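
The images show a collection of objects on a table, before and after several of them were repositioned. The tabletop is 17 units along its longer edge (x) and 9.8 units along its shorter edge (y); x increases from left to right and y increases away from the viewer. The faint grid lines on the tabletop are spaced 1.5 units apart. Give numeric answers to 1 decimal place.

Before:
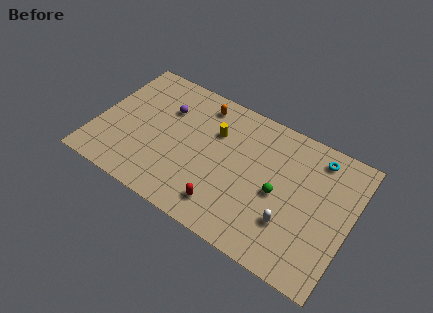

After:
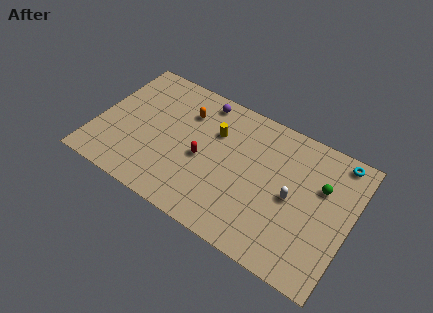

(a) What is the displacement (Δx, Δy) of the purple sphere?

(2.2, 1.8)

The purple sphere was at about (4.3, 6.8) and moved to about (6.5, 8.6).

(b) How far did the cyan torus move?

1.4

The cyan torus was near (14.4, 8.3) before and (15.7, 8.8) after, so it travelled √(1.3² + 0.5²) ≈ 1.4 units.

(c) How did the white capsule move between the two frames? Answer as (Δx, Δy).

(-0.1, 1.8)

From the two frames, the white capsule sits at roughly (13.3, 2.9) before and (13.2, 4.7) after.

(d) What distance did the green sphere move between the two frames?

3.2

The green sphere was near (12.3, 4.5) before and (14.9, 6.4) after, so it travelled √(2.6² + 1.9²) ≈ 3.2 units.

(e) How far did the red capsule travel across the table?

3.2

The red capsule was near (9.1, 1.8) before and (7.2, 4.4) after, so it travelled √(1.9² + 2.6²) ≈ 3.2 units.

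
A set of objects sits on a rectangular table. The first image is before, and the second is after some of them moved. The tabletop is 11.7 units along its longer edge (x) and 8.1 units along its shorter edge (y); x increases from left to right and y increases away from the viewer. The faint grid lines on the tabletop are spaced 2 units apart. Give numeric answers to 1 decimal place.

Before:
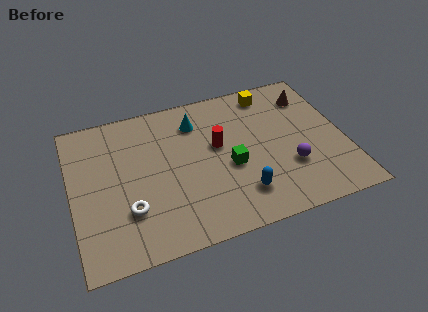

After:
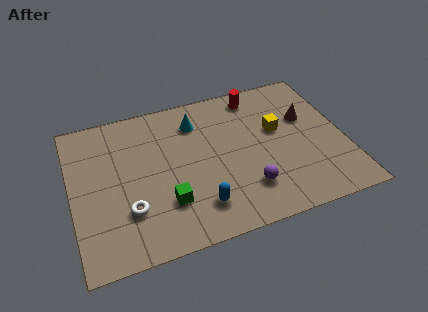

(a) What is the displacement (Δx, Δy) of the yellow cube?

(0.1, -2.2)

From the two frames, the yellow cube sits at roughly (8.8, 7.0) before and (8.9, 4.8) after.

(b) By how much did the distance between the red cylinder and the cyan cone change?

+1.0

They were about 1.8 units apart before and 2.8 after — 1.0 units further apart.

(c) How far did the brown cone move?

1.2

The brown cone moved from about (10.5, 6.3) to (10.2, 5.1), a distance of √(0.3² + 1.2²) ≈ 1.2.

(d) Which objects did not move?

the white torus and the cyan cone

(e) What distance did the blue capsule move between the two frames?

1.8

The blue capsule moved from about (7.0, 1.8) to (5.2, 1.7), a distance of √(1.8² + 0.1²) ≈ 1.8.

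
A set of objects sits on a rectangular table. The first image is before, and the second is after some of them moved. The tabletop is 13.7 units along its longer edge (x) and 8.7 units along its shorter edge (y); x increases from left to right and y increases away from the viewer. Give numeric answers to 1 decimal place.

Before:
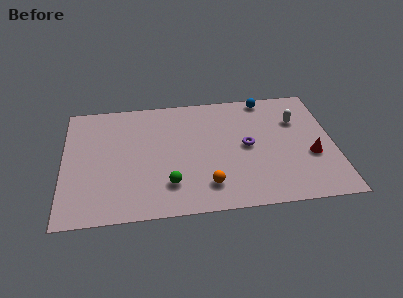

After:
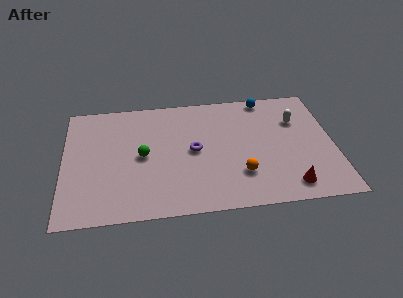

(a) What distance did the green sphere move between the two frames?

2.6

The green sphere moved from about (5.3, 2.1) to (4.0, 4.3), a distance of √(1.3² + 2.2²) ≈ 2.6.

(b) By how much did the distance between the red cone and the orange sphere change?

-2.9

The distance was about 5.5 in the first image and 2.6 in the second, so they moved 2.9 units closer together.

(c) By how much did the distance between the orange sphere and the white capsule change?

-1.6

Before: roughly 6.3 units apart; after: 4.7. That's 1.6 units closer together.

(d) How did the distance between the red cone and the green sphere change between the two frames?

+0.6

Before: roughly 7.3 units apart; after: 7.9. That's 0.6 units further apart.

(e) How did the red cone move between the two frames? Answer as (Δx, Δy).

(-1.2, -2.0)

From the two frames, the red cone sits at roughly (12.5, 3.3) before and (11.3, 1.3) after.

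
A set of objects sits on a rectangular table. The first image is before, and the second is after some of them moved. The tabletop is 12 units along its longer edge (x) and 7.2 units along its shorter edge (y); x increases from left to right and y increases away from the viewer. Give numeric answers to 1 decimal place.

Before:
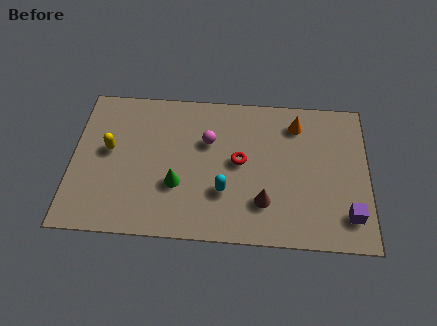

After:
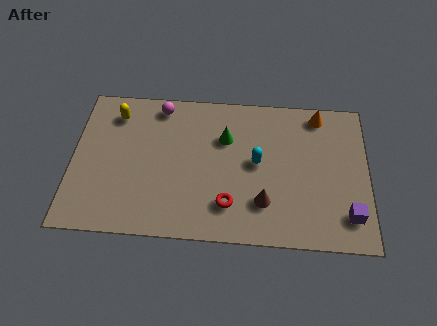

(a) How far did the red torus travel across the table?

2.1

From (6.8, 3.8) to (6.4, 1.7), the red torus covered √(0.4² + 2.1²) ≈ 2.1 units.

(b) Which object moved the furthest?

the green cone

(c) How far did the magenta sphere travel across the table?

2.6

The magenta sphere was near (5.5, 4.7) before and (3.5, 6.3) after, so it travelled √(2.0² + 1.6²) ≈ 2.6 units.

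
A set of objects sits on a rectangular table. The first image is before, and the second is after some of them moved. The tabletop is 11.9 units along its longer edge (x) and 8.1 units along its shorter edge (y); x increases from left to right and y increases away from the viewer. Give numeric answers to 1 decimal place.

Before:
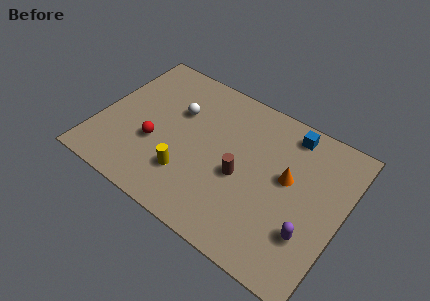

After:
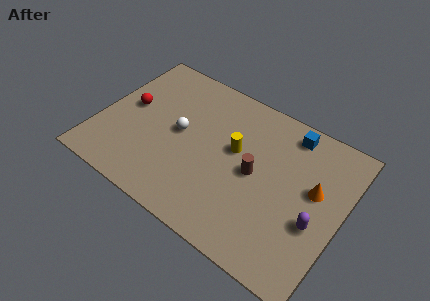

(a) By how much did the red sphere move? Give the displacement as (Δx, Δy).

(-1.6, 1.4)

From the two frames, the red sphere sits at roughly (2.9, 3.0) before and (1.3, 4.4) after.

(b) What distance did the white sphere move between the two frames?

1.1

The white sphere moved from about (3.6, 5.3) to (3.9, 4.2), a distance of √(0.3² + 1.1²) ≈ 1.1.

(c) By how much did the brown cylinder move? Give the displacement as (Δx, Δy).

(0.6, 0.5)

From the two frames, the brown cylinder sits at roughly (7.1, 3.5) before and (7.7, 4.0) after.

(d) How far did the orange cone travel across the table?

1.3

The orange cone was near (9.2, 4.6) before and (10.5, 4.7) after, so it travelled √(1.3² + 0.1²) ≈ 1.3 units.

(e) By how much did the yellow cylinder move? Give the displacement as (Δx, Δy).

(1.9, 2.5)

From the two frames, the yellow cylinder sits at roughly (4.7, 2.2) before and (6.6, 4.7) after.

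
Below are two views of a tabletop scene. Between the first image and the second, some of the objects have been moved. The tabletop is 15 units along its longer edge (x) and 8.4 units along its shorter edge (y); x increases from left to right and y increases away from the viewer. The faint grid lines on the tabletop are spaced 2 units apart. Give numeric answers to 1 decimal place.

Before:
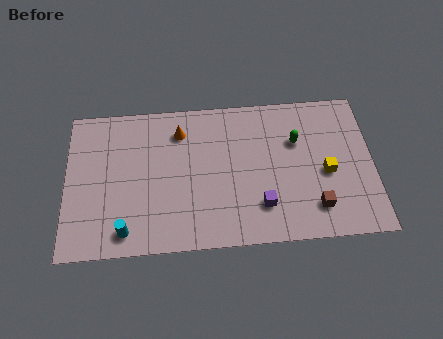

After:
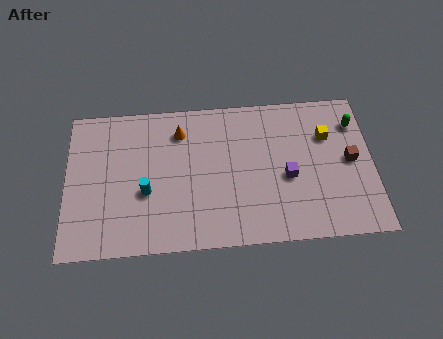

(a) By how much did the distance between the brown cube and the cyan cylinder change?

+0.8

The distance was about 9.2 in the first image and 10.0 in the second, so they moved 0.8 units further apart.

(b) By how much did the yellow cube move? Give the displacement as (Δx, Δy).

(0.1, 2.1)

From the two frames, the yellow cube sits at roughly (12.7, 3.7) before and (12.8, 5.8) after.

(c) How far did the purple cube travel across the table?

2.0

The purple cube moved from about (9.5, 2.1) to (10.8, 3.6), a distance of √(1.3² + 1.5²) ≈ 2.0.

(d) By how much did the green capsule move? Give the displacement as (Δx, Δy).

(2.9, 0.8)

The green capsule started near (11.3, 5.6) and ended near (14.2, 6.4).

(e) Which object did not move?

the orange cone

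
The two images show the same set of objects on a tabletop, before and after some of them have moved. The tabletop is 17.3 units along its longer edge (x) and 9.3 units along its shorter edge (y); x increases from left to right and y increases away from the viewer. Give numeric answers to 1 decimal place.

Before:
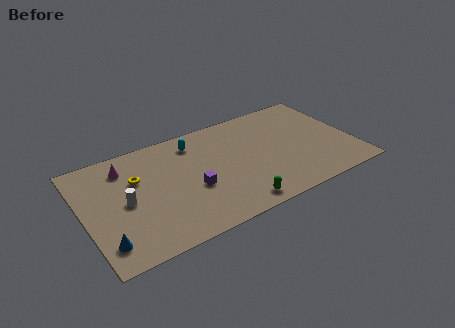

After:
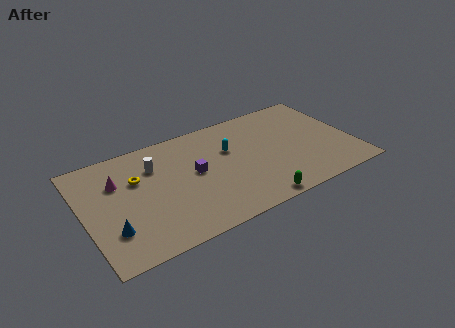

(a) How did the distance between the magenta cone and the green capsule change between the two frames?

+0.9

They were about 8.9 units apart before and 9.8 after — 0.9 units further apart.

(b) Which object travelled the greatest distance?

the white cylinder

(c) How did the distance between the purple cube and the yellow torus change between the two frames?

-0.3

The distance was about 4.1 in the first image and 3.8 in the second, so they moved 0.3 units closer together.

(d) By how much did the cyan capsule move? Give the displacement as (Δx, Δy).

(2.1, -1.6)

From the two frames, the cyan capsule sits at roughly (7.4, 7.6) before and (9.5, 6.0) after.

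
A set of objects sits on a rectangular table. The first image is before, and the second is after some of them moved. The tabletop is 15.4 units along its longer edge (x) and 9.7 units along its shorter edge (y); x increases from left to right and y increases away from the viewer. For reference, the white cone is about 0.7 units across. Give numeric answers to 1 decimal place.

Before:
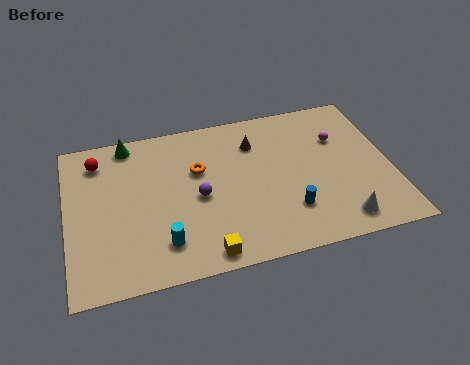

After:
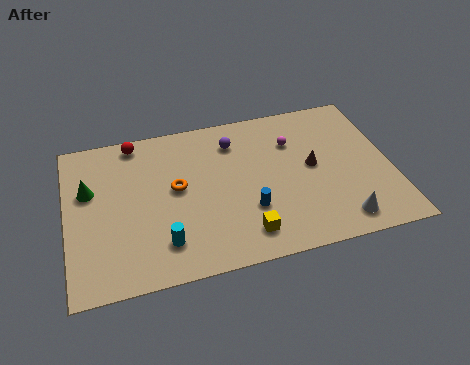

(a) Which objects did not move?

the white cone and the cyan cylinder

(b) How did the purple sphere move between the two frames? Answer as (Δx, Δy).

(1.9, 3.1)

The purple sphere started near (6.2, 4.5) and ended near (8.1, 7.6).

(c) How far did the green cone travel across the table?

3.3

The green cone was near (3.1, 8.7) before and (1.1, 6.1) after, so it travelled √(2.0² + 2.6²) ≈ 3.3 units.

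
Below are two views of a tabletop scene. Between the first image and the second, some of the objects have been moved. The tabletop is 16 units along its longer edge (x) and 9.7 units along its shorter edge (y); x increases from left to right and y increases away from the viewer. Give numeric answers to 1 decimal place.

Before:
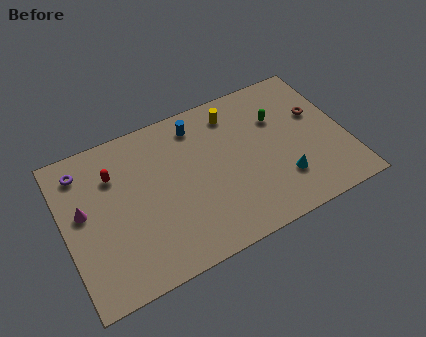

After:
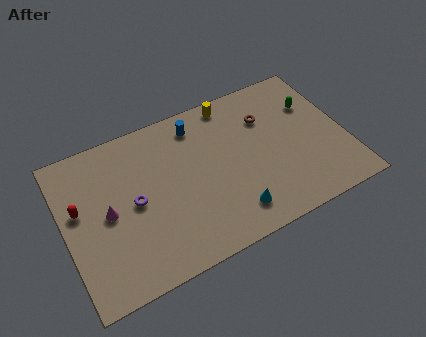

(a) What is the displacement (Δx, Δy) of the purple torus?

(2.6, -3.2)

The purple torus started near (1.3, 8.0) and ended near (3.9, 4.8).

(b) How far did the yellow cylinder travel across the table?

0.7

The yellow cylinder was near (10.0, 8.0) before and (10.0, 8.7) after, so it travelled √(0.0² + 0.7²) ≈ 0.7 units.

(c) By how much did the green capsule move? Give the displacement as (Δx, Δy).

(2.1, 0.1)

From the two frames, the green capsule sits at roughly (12.4, 6.6) before and (14.5, 6.7) after.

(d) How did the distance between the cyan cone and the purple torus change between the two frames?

-6.1

The distance was about 12.1 in the first image and 6.0 in the second, so they moved 6.1 units closer together.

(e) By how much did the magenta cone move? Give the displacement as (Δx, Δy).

(1.3, -0.7)

From the two frames, the magenta cone sits at roughly (1.1, 5.5) before and (2.4, 4.8) after.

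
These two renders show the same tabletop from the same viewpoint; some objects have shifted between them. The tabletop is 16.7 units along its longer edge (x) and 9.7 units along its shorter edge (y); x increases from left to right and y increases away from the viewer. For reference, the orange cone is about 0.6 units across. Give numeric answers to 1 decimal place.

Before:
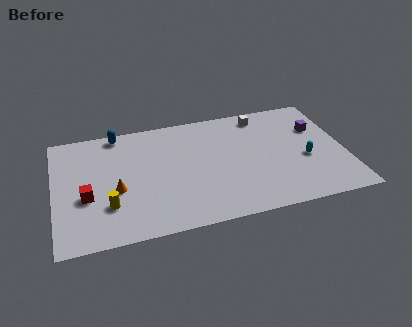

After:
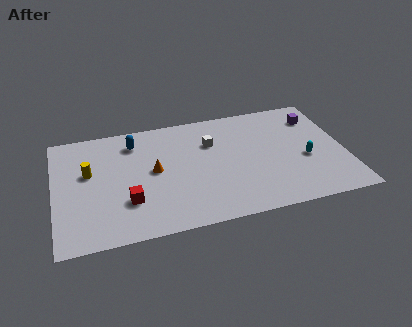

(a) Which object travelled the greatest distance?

the white cube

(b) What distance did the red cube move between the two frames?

2.5

From (1.8, 3.8) to (4.1, 2.9), the red cube covered √(2.3² + 0.9²) ≈ 2.5 units.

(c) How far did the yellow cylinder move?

3.2

The yellow cylinder moved from about (3.0, 2.8) to (2.0, 5.8), a distance of √(1.0² + 3.0²) ≈ 3.2.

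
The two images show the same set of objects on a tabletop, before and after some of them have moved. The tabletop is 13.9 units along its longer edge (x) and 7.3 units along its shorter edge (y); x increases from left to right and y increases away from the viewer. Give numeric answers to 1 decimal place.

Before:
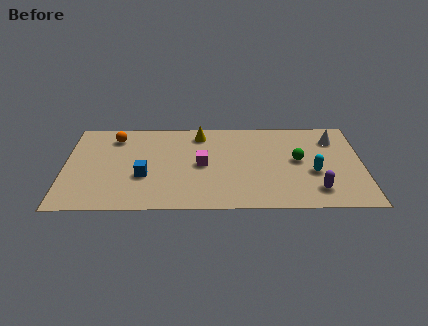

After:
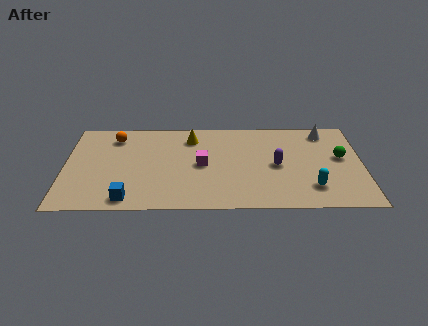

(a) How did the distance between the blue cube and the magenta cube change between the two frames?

+1.5

Before: roughly 2.8 units apart; after: 4.3. That's 1.5 units further apart.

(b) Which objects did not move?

the orange sphere and the magenta cube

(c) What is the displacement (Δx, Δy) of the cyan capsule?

(-0.1, -1.2)

The cyan capsule was at about (11.6, 2.9) and moved to about (11.5, 1.7).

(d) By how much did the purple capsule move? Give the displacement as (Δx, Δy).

(-1.8, 2.0)

From the two frames, the purple capsule sits at roughly (11.7, 1.5) before and (9.9, 3.5) after.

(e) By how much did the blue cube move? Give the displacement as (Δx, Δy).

(-0.7, -1.8)

From the two frames, the blue cube sits at roughly (3.7, 2.7) before and (3.0, 0.9) after.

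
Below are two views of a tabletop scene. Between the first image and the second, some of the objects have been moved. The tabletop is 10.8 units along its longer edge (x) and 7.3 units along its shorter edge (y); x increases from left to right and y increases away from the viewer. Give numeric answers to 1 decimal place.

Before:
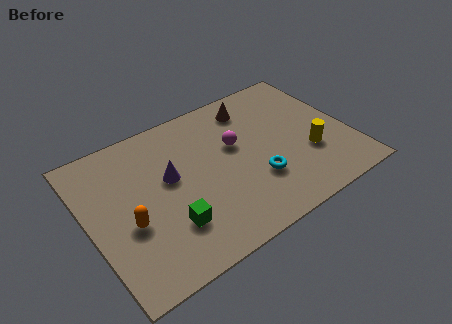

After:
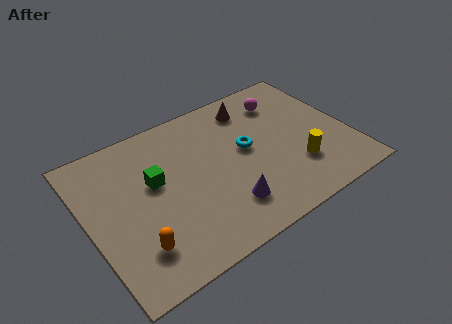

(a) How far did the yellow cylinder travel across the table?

0.7

From (9.0, 2.5) to (8.4, 2.1), the yellow cylinder covered √(0.6² + 0.4²) ≈ 0.7 units.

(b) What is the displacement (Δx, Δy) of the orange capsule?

(0.1, -1.2)

The orange capsule started near (1.5, 2.9) and ended near (1.6, 1.7).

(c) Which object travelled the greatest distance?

the purple cone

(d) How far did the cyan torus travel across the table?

1.7

From (6.7, 2.3) to (6.6, 4.0), the cyan torus covered √(0.1² + 1.7²) ≈ 1.7 units.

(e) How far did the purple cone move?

3.1

The purple cone was near (3.4, 4.2) before and (5.3, 1.7) after, so it travelled √(1.9² + 2.5²) ≈ 3.1 units.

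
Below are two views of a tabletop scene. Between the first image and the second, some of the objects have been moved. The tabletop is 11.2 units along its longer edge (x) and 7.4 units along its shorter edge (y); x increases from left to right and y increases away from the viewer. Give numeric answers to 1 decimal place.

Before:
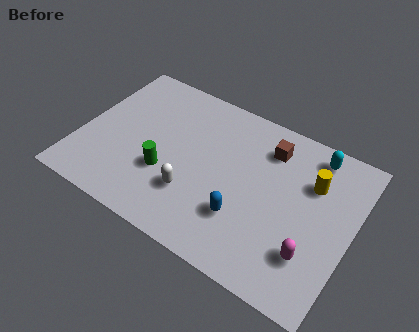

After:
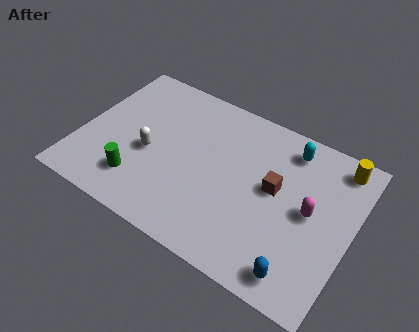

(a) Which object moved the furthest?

the blue capsule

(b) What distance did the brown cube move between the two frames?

1.8

The brown cube was near (7.5, 5.8) before and (8.0, 4.1) after, so it travelled √(0.5² + 1.7²) ≈ 1.8 units.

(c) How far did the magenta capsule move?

1.8

The magenta capsule moved from about (9.8, 2.0) to (9.5, 3.8), a distance of √(0.3² + 1.8²) ≈ 1.8.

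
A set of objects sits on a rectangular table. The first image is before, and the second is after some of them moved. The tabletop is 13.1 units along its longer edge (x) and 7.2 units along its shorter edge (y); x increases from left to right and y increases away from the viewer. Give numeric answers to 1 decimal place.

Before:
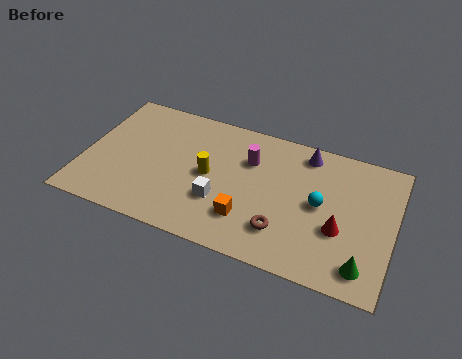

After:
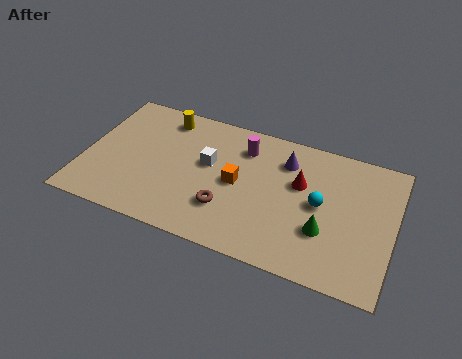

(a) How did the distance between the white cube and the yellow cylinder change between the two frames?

+1.5

Before: roughly 1.3 units apart; after: 2.8. That's 1.5 units further apart.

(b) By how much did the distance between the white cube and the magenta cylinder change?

-0.8

Before: roughly 2.8 units apart; after: 2.0. That's 0.8 units closer together.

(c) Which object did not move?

the cyan sphere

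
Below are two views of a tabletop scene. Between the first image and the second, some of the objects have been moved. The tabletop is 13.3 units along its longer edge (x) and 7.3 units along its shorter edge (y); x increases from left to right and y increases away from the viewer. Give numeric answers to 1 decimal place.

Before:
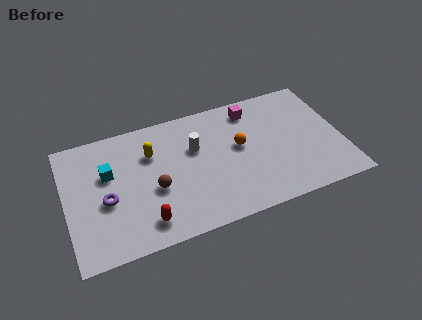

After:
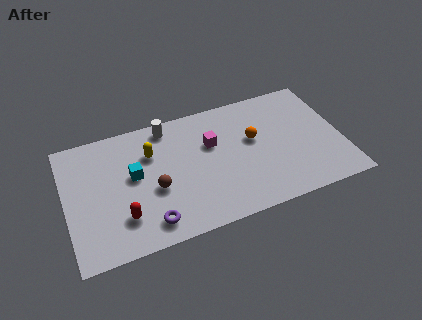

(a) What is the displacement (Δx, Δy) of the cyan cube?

(1.2, -0.5)

The cyan cube started near (2.1, 4.6) and ended near (3.3, 4.1).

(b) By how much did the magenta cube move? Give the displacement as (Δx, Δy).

(-2.1, -1.4)

The magenta cube started near (9.2, 6.1) and ended near (7.1, 4.7).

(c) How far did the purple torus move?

2.7

The purple torus moved from about (1.9, 3.1) to (3.8, 1.2), a distance of √(1.9² + 1.9²) ≈ 2.7.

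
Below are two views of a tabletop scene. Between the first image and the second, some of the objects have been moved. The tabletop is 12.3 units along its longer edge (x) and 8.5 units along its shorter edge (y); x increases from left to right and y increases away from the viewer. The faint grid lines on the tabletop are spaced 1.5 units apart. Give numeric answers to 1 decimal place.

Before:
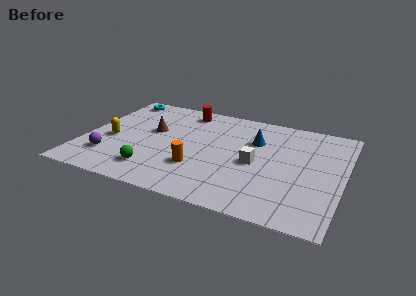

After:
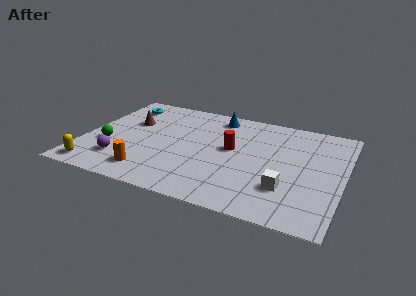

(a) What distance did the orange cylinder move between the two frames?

2.5

The orange cylinder was near (5.6, 2.6) before and (3.4, 1.5) after, so it travelled √(2.2² + 1.1²) ≈ 2.5 units.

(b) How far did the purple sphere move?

0.6

From (1.4, 2.1) to (2.0, 2.0), the purple sphere covered √(0.6² + 0.1²) ≈ 0.6 units.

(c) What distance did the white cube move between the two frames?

2.2

From (8.2, 3.9) to (9.8, 2.4), the white cube covered √(1.6² + 1.5²) ≈ 2.2 units.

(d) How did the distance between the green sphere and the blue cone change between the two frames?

+0.4

They were about 6.0 units apart before and 6.4 after — 0.4 units further apart.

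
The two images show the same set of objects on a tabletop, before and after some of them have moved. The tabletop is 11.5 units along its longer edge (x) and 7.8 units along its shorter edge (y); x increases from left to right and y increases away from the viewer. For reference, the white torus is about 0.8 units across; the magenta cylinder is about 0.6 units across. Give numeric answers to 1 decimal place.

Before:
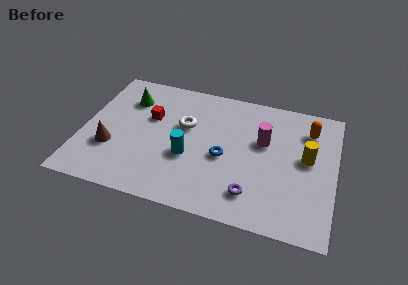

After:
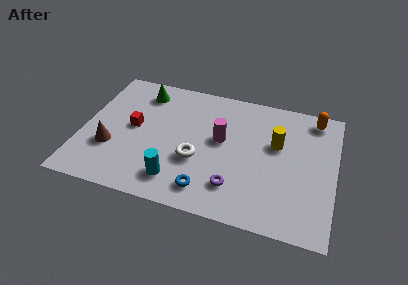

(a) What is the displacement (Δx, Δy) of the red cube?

(-0.7, -0.8)

The red cube was at about (3.0, 4.9) and moved to about (2.3, 4.1).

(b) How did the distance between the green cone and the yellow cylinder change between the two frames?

-1.9

The distance was about 8.4 in the first image and 6.5 in the second, so they moved 1.9 units closer together.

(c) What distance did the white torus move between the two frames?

2.0

The white torus was near (4.6, 4.8) before and (5.3, 2.9) after, so it travelled √(0.7² + 1.9²) ≈ 2.0 units.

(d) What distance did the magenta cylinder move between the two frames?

1.9

The magenta cylinder was near (8.2, 4.8) before and (6.3, 4.4) after, so it travelled √(1.9² + 0.4²) ≈ 1.9 units.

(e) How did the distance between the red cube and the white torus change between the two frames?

+1.6

They were about 1.6 units apart before and 3.2 after — 1.6 units further apart.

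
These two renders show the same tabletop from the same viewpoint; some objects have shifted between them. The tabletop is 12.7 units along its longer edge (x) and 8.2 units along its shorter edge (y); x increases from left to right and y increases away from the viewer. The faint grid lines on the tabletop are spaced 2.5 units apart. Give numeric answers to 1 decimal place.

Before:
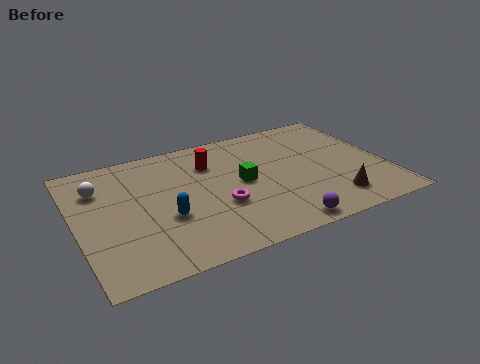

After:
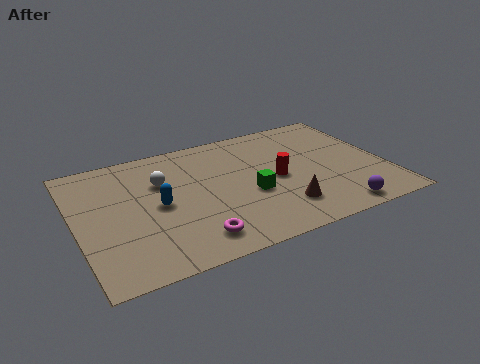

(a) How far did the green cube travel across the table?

0.9

The green cube was near (6.8, 4.2) before and (7.0, 3.3) after, so it travelled √(0.2² + 0.9²) ≈ 0.9 units.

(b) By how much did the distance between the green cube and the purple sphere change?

+0.4

They were about 3.6 units apart before and 4.0 after — 0.4 units further apart.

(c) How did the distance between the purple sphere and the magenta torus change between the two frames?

+2.7

The distance was about 3.1 in the first image and 5.8 in the second, so they moved 2.7 units further apart.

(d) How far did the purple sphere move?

2.3

The purple sphere was near (7.9, 0.8) before and (10.2, 0.9) after, so it travelled √(2.3² + 0.1²) ≈ 2.3 units.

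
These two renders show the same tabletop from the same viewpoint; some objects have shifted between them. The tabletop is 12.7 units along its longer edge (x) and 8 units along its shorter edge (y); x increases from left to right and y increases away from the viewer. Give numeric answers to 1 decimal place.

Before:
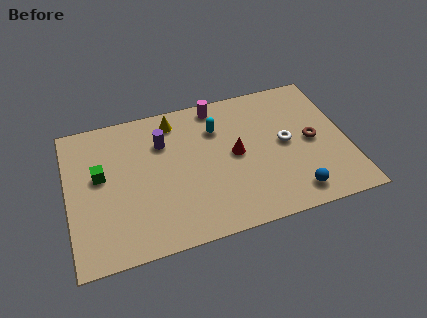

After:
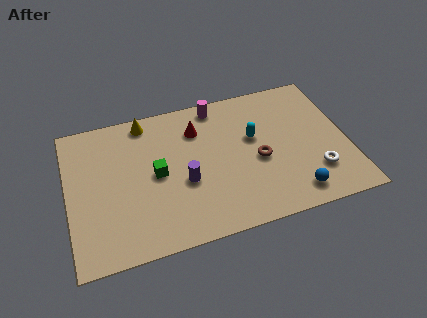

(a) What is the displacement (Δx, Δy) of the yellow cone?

(-1.3, 0.3)

The yellow cone was at about (5.0, 6.8) and moved to about (3.7, 7.1).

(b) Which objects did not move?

the magenta cylinder and the blue sphere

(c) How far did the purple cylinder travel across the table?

2.6

The purple cylinder was near (4.4, 5.7) before and (5.2, 3.2) after, so it travelled √(0.8² + 2.5²) ≈ 2.6 units.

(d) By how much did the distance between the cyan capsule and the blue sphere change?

-1.6

Before: roughly 5.5 units apart; after: 3.9. That's 1.6 units closer together.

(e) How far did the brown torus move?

2.5

From (11.1, 3.9) to (8.6, 3.5), the brown torus covered √(2.5² + 0.4²) ≈ 2.5 units.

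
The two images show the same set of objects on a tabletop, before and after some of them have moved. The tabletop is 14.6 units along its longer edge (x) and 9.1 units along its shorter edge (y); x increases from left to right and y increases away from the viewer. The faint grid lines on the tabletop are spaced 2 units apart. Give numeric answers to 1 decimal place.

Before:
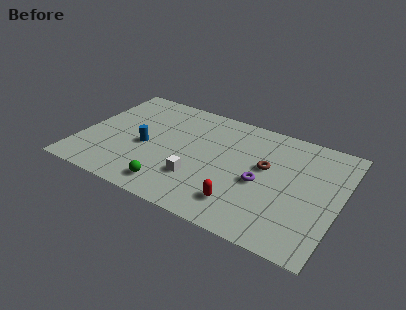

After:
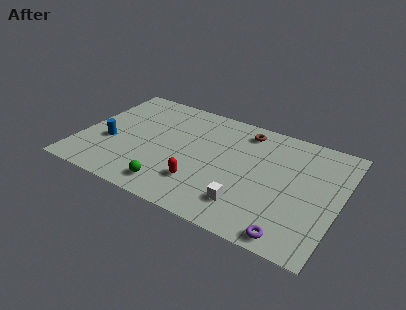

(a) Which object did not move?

the green sphere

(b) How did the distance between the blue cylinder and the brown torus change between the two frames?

+1.5

Before: roughly 6.8 units apart; after: 8.3. That's 1.5 units further apart.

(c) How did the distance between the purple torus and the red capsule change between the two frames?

+3.3

Before: roughly 2.2 units apart; after: 5.5. That's 3.3 units further apart.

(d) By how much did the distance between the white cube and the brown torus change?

+1.4

Before: roughly 4.4 units apart; after: 5.8. That's 1.4 units further apart.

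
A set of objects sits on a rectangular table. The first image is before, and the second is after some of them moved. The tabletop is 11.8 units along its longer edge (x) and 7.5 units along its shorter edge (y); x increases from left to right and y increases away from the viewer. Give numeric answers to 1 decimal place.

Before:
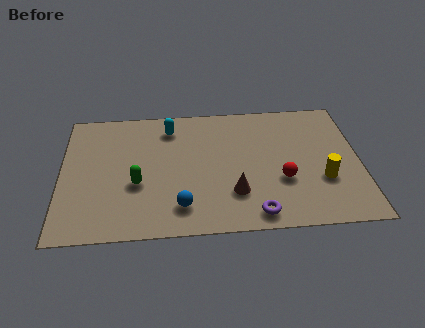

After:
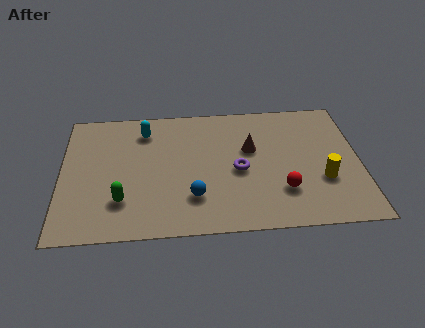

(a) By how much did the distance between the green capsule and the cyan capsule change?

+0.6

They were about 3.5 units apart before and 4.1 after — 0.6 units further apart.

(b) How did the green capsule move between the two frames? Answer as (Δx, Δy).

(-0.6, -0.9)

The green capsule started near (3.0, 2.9) and ended near (2.4, 2.0).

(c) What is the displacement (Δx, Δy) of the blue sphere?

(0.5, 0.5)

From the two frames, the blue sphere sits at roughly (4.7, 1.5) before and (5.2, 2.0) after.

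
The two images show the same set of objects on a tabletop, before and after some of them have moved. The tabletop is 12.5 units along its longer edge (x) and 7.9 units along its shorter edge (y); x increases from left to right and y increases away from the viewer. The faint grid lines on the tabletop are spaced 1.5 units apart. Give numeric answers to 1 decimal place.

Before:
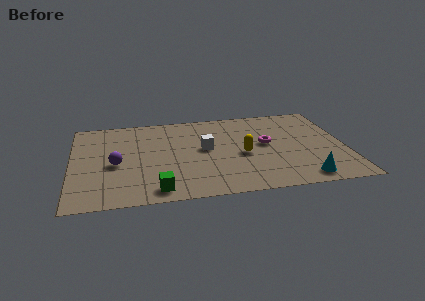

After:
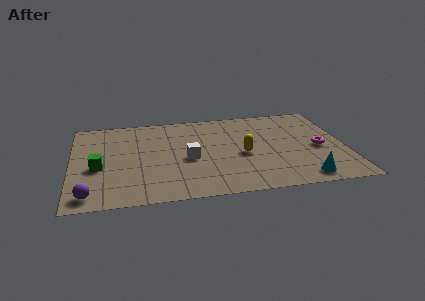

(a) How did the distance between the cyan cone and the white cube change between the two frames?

+0.3

Before: roughly 5.4 units apart; after: 5.7. That's 0.3 units further apart.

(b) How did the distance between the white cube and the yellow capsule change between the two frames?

+0.6

The distance was about 1.9 in the first image and 2.5 in the second, so they moved 0.6 units further apart.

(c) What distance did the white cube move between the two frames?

1.1

From (6.1, 4.3) to (5.3, 3.5), the white cube covered √(0.8² + 0.8²) ≈ 1.1 units.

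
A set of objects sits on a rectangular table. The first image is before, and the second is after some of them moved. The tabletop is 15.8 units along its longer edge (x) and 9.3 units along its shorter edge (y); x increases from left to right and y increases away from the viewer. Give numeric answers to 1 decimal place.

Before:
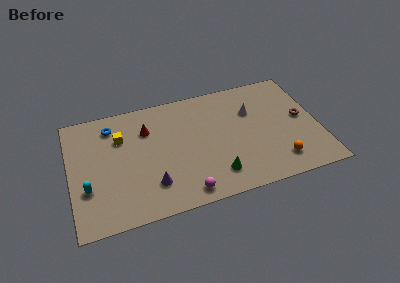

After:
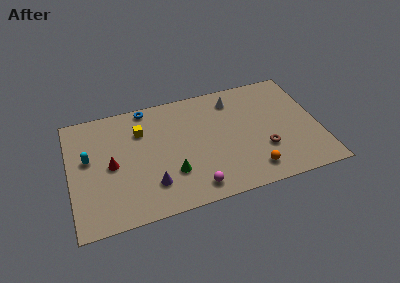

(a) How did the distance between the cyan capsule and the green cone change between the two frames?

-2.4

They were about 8.1 units apart before and 5.7 after — 2.4 units closer together.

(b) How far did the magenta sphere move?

0.6

The magenta sphere was near (7.0, 1.1) before and (7.6, 1.3) after, so it travelled √(0.6² + 0.2²) ≈ 0.6 units.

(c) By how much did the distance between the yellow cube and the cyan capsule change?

-0.5

They were about 4.1 units apart before and 3.6 after — 0.5 units closer together.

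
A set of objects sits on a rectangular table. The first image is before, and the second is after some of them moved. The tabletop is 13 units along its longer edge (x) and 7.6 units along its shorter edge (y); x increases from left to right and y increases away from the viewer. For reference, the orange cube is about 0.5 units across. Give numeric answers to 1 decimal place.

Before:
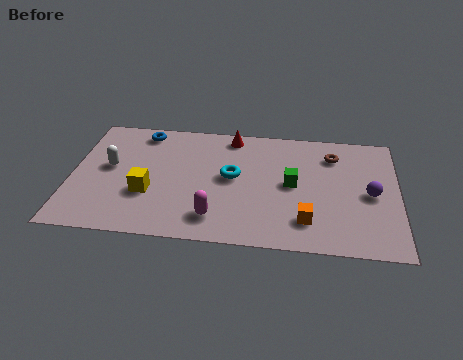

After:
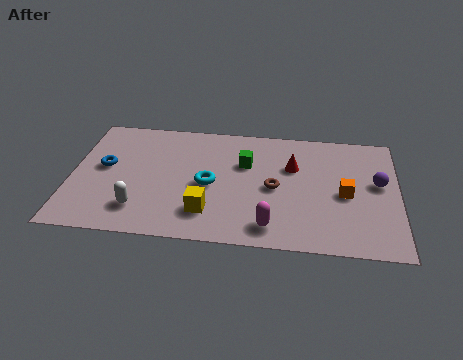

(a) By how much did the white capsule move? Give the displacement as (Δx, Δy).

(1.3, -2.5)

The white capsule started near (1.5, 4.2) and ended near (2.8, 1.7).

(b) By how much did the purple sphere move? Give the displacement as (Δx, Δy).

(0.3, 0.7)

From the two frames, the purple sphere sits at roughly (11.9, 3.6) before and (12.2, 4.3) after.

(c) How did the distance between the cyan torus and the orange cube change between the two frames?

+1.6

The distance was about 3.8 in the first image and 5.4 in the second, so they moved 1.6 units further apart.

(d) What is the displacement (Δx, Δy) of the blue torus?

(-1.4, -2.4)

The blue torus was at about (2.7, 6.6) and moved to about (1.3, 4.2).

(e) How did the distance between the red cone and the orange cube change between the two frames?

-3.3

The distance was about 5.9 in the first image and 2.6 in the second, so they moved 3.3 units closer together.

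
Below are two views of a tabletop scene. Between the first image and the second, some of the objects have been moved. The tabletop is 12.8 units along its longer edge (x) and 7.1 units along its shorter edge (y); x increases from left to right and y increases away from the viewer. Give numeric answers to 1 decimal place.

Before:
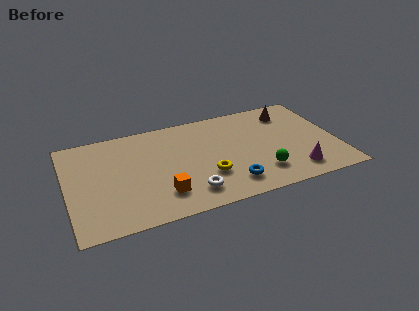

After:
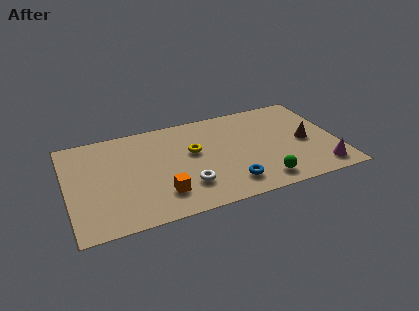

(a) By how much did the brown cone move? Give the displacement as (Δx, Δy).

(0.5, -2.4)

The brown cone started near (10.8, 5.7) and ended near (11.3, 3.3).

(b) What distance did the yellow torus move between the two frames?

2.0

The yellow torus moved from about (6.5, 2.3) to (6.0, 4.2), a distance of √(0.5² + 1.9²) ≈ 2.0.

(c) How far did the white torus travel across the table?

0.5

The white torus was near (5.6, 1.4) before and (5.5, 1.9) after, so it travelled √(0.1² + 0.5²) ≈ 0.5 units.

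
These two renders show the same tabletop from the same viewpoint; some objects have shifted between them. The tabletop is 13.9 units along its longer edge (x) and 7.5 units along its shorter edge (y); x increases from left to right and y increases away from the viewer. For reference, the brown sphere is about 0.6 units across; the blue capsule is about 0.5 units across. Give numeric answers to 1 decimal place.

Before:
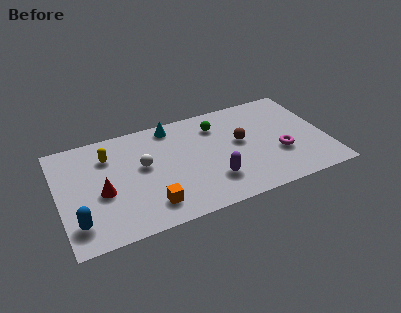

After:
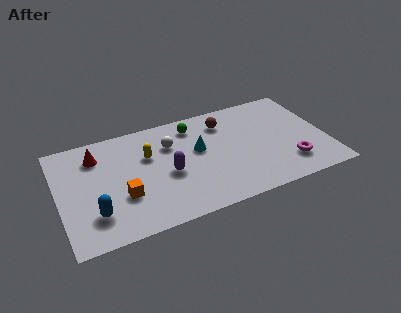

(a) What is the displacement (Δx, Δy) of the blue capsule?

(0.9, 0.3)

The blue capsule started near (0.8, 1.6) and ended near (1.7, 1.9).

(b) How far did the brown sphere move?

1.8

From (9.5, 4.2) to (8.8, 5.9), the brown sphere covered √(0.7² + 1.7²) ≈ 1.8 units.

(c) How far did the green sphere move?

1.3

The green sphere moved from about (8.4, 5.8) to (7.2, 6.2), a distance of √(1.2² + 0.4²) ≈ 1.3.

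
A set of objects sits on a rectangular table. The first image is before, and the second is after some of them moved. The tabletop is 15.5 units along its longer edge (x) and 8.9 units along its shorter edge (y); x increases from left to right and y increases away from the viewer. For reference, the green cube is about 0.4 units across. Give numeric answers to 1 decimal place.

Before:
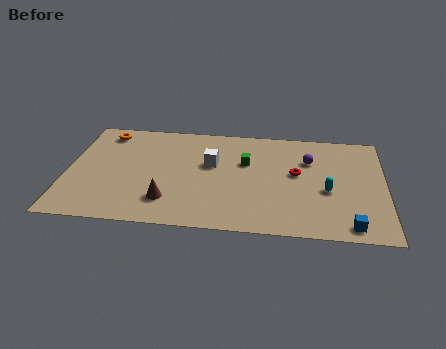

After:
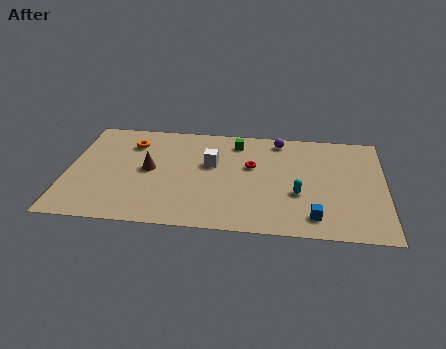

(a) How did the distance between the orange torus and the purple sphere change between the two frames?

-2.8

The distance was about 10.2 in the first image and 7.4 in the second, so they moved 2.8 units closer together.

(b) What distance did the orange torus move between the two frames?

1.5

The orange torus moved from about (1.7, 7.6) to (3.0, 6.8), a distance of √(1.3² + 0.8²) ≈ 1.5.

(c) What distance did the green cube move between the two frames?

1.8

The green cube moved from about (8.7, 5.7) to (8.2, 7.4), a distance of √(0.5² + 1.7²) ≈ 1.8.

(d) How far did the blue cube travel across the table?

1.8

From (13.8, 1.0) to (12.1, 1.5), the blue cube covered √(1.7² + 0.5²) ≈ 1.8 units.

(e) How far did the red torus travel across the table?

2.2

The red torus moved from about (11.2, 5.0) to (9.0, 5.4), a distance of √(2.2² + 0.4²) ≈ 2.2.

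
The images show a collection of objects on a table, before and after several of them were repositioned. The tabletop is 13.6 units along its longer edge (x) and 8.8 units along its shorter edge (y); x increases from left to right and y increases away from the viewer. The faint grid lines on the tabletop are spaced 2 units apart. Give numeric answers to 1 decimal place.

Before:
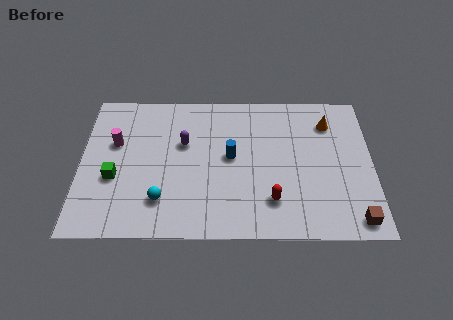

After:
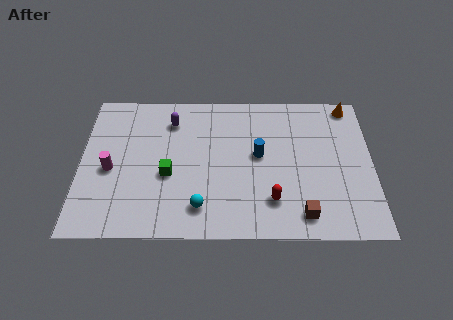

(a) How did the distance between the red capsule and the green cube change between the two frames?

-2.4

They were about 7.4 units apart before and 5.0 after — 2.4 units closer together.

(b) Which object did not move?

the red capsule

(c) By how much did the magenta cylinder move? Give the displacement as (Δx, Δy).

(-0.2, -1.6)

The magenta cylinder was at about (1.6, 5.5) and moved to about (1.4, 3.9).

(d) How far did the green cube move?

2.5

The green cube was near (1.6, 3.4) before and (4.1, 3.6) after, so it travelled √(2.5² + 0.2²) ≈ 2.5 units.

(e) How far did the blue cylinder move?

1.3

From (7.0, 4.7) to (8.3, 4.8), the blue cylinder covered √(1.3² + 0.1²) ≈ 1.3 units.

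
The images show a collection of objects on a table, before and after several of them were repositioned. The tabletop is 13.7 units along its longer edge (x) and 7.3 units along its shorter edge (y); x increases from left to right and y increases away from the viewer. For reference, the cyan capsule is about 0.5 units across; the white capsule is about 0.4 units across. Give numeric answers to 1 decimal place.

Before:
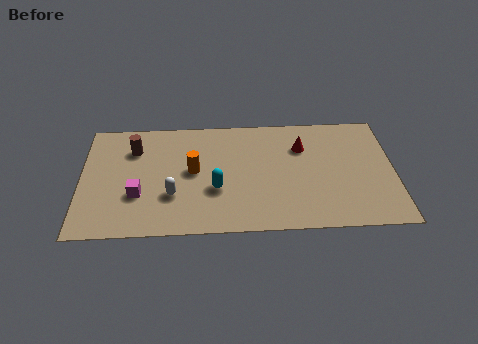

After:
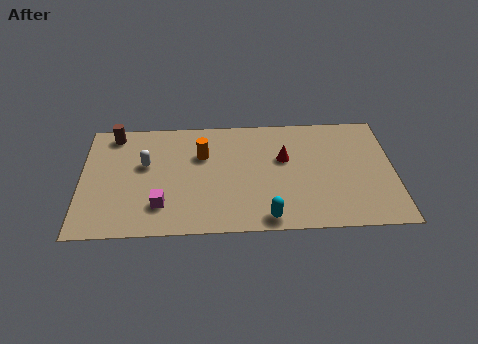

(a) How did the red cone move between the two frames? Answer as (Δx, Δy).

(-0.8, -0.7)

The red cone started near (9.7, 5.2) and ended near (8.9, 4.5).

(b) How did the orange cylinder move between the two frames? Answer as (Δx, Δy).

(0.4, 1.0)

From the two frames, the orange cylinder sits at roughly (4.9, 3.9) before and (5.3, 4.9) after.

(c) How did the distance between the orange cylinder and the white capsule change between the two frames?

+0.8

The distance was about 1.7 in the first image and 2.5 in the second, so they moved 0.8 units further apart.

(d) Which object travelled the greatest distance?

the cyan capsule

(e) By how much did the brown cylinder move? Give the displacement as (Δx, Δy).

(-0.9, 1.0)

The brown cylinder was at about (2.3, 5.4) and moved to about (1.4, 6.4).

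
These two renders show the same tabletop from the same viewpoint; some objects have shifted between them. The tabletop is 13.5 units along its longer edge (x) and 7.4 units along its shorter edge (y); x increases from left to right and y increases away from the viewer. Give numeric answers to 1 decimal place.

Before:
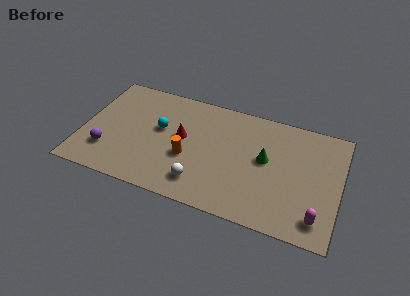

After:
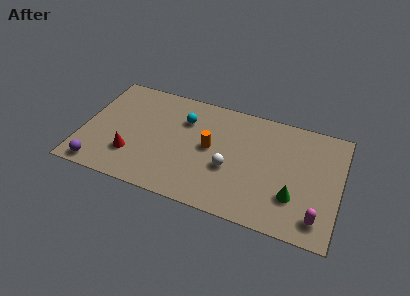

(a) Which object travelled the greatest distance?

the red cone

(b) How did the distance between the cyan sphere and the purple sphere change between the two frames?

+2.6

The distance was about 3.5 in the first image and 6.1 in the second, so they moved 2.6 units further apart.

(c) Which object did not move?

the magenta capsule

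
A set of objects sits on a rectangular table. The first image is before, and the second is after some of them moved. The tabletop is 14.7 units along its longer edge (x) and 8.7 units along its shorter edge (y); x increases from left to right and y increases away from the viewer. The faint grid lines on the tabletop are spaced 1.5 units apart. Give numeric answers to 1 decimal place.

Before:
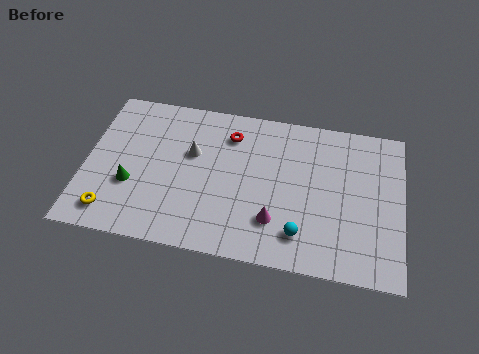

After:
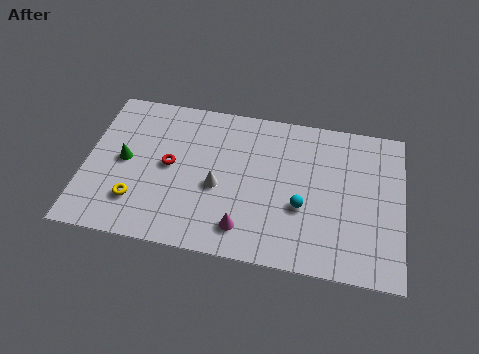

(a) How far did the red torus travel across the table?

3.5

The red torus was near (6.6, 6.8) before and (3.9, 4.5) after, so it travelled √(2.7² + 2.3²) ≈ 3.5 units.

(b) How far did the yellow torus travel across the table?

1.4

From (1.4, 1.4) to (2.5, 2.2), the yellow torus covered √(1.1² + 0.8²) ≈ 1.4 units.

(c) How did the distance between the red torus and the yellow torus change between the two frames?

-4.8

The distance was about 7.5 in the first image and 2.7 in the second, so they moved 4.8 units closer together.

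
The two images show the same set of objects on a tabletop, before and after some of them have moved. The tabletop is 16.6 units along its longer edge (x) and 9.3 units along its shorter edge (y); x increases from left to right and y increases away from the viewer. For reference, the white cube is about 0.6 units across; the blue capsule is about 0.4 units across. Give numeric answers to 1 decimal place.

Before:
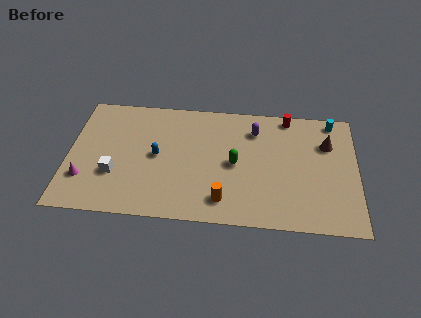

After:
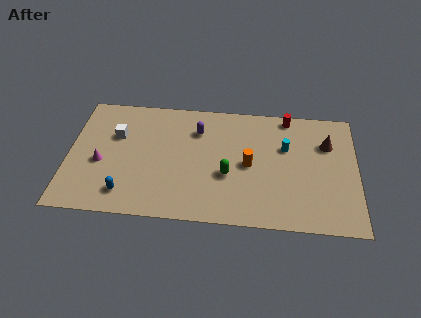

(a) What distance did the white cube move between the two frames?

3.0

From (2.7, 3.1) to (2.7, 6.1), the white cube covered √(0.0² + 3.0²) ≈ 3.0 units.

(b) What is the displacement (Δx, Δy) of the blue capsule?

(-1.7, -3.0)

The blue capsule started near (5.1, 4.7) and ended near (3.4, 1.7).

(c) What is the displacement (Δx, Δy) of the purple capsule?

(-3.3, -0.3)

The purple capsule was at about (10.7, 7.2) and moved to about (7.4, 6.9).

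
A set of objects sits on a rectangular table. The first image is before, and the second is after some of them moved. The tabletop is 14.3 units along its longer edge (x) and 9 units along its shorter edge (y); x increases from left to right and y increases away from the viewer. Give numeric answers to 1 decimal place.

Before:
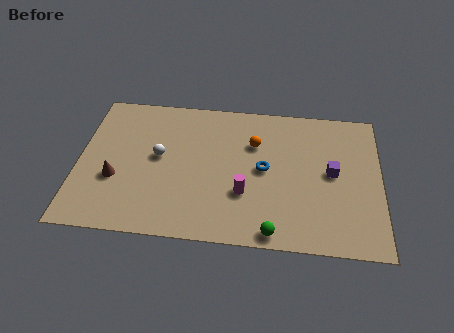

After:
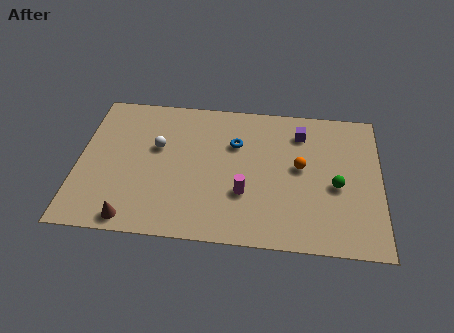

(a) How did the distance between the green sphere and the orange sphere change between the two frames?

-3.5

They were about 5.5 units apart before and 2.0 after — 3.5 units closer together.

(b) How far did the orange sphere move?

2.6

The orange sphere moved from about (8.3, 6.2) to (10.5, 4.9), a distance of √(2.2² + 1.3²) ≈ 2.6.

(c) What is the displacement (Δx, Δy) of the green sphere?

(2.9, 3.1)

The green sphere started near (9.3, 0.8) and ended near (12.2, 3.9).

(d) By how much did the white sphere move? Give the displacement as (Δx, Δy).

(-0.1, 0.6)

From the two frames, the white sphere sits at roughly (3.8, 4.9) before and (3.7, 5.5) after.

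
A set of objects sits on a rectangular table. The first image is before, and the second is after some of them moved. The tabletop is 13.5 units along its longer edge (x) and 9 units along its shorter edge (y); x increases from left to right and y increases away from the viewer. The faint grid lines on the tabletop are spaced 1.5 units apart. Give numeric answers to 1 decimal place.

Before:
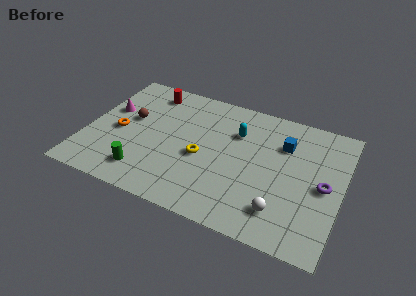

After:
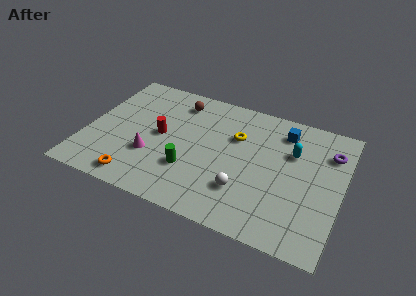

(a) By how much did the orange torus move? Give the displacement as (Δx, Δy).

(1.4, -3.0)

The orange torus started near (1.7, 4.1) and ended near (3.1, 1.1).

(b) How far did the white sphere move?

2.1

The white sphere moved from about (10.6, 1.9) to (8.6, 2.5), a distance of √(2.0² + 0.6²) ≈ 2.1.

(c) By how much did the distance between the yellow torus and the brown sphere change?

-0.6

The distance was about 4.2 in the first image and 3.6 in the second, so they moved 0.6 units closer together.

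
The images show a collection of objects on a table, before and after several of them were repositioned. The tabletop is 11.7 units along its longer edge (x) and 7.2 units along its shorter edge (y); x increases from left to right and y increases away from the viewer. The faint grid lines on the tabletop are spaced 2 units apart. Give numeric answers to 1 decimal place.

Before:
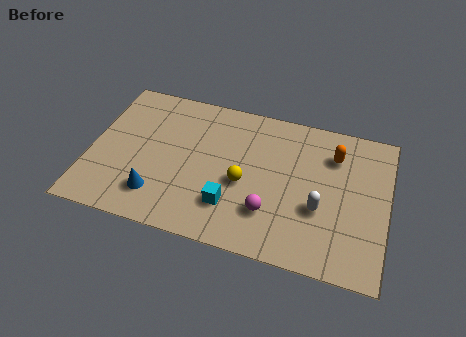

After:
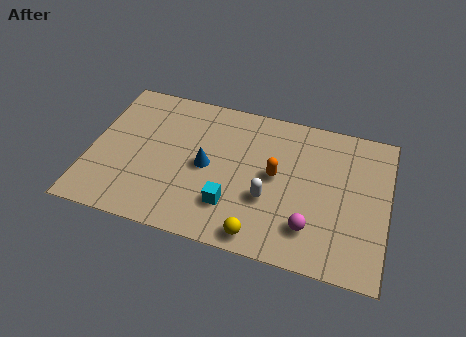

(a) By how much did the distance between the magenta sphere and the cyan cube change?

+1.6

They were about 1.5 units apart before and 3.1 after — 1.6 units further apart.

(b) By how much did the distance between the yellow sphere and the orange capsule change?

-1.1

They were about 4.1 units apart before and 3.0 after — 1.1 units closer together.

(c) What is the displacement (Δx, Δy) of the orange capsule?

(-2.2, -1.6)

The orange capsule started near (9.5, 5.4) and ended near (7.3, 3.8).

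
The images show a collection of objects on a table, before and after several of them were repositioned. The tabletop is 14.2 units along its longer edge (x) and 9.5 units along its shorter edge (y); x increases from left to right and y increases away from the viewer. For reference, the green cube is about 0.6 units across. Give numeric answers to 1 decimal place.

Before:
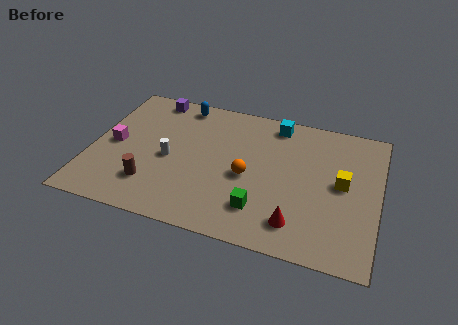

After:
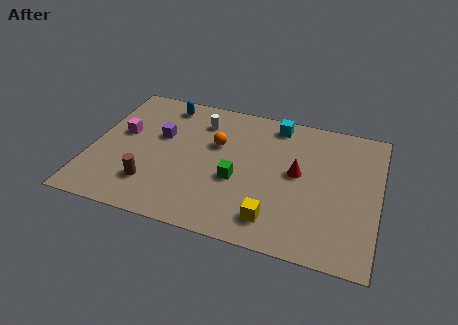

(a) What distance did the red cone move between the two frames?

3.3

The red cone was near (10.4, 1.8) before and (10.2, 5.1) after, so it travelled √(0.2² + 3.3²) ≈ 3.3 units.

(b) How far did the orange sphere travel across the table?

2.5

The orange sphere moved from about (7.8, 4.2) to (6.1, 6.0), a distance of √(1.7² + 1.8²) ≈ 2.5.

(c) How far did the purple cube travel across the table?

2.8

The purple cube was near (2.6, 8.5) before and (3.3, 5.8) after, so it travelled √(0.7² + 2.7²) ≈ 2.8 units.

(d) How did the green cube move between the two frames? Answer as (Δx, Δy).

(-1.3, 1.6)

From the two frames, the green cube sits at roughly (8.6, 2.2) before and (7.3, 3.8) after.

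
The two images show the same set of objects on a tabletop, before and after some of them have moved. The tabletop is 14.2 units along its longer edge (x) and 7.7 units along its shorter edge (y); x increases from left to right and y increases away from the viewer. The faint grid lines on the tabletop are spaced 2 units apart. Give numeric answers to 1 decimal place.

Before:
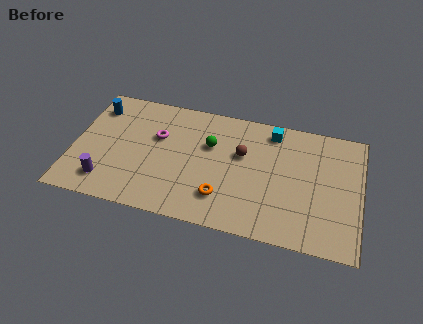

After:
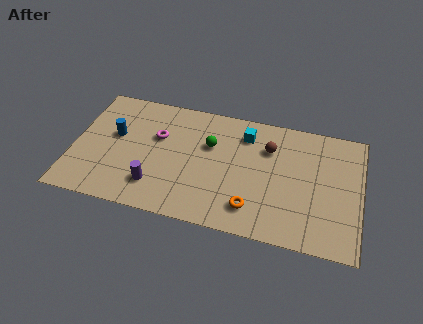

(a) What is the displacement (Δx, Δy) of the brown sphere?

(1.3, 0.7)

The brown sphere started near (8.3, 4.8) and ended near (9.6, 5.5).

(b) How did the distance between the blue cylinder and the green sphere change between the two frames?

-1.2

The distance was about 5.9 in the first image and 4.7 in the second, so they moved 1.2 units closer together.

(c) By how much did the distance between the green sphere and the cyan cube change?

-1.4

They were about 3.4 units apart before and 2.0 after — 1.4 units closer together.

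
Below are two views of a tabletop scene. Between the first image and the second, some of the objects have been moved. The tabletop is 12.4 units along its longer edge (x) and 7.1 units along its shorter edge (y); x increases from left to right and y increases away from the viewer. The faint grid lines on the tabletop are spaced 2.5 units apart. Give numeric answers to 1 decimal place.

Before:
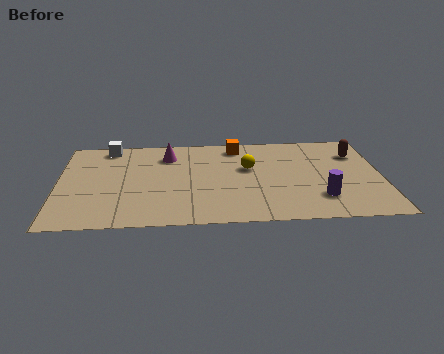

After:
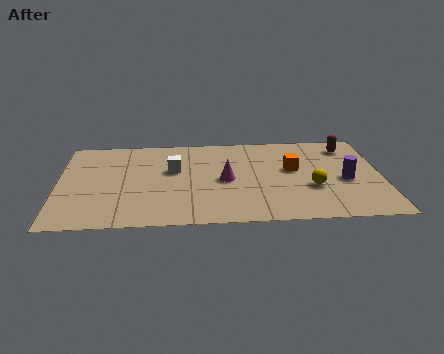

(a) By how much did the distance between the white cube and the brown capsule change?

-2.7

They were about 9.7 units apart before and 7.0 after — 2.7 units closer together.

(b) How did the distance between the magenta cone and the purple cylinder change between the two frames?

-2.3

The distance was about 6.9 in the first image and 4.6 in the second, so they moved 2.3 units closer together.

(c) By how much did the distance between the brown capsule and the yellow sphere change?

-0.8

They were about 4.3 units apart before and 3.5 after — 0.8 units closer together.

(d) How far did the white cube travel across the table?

3.2

The white cube moved from about (1.9, 6.3) to (4.4, 4.3), a distance of √(2.5² + 2.0²) ≈ 3.2.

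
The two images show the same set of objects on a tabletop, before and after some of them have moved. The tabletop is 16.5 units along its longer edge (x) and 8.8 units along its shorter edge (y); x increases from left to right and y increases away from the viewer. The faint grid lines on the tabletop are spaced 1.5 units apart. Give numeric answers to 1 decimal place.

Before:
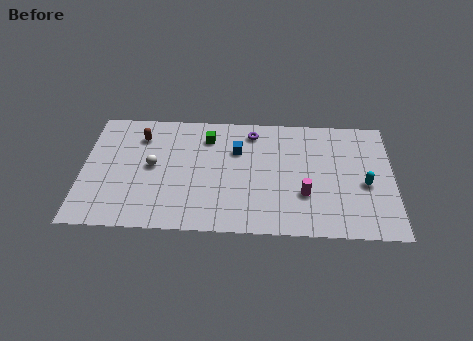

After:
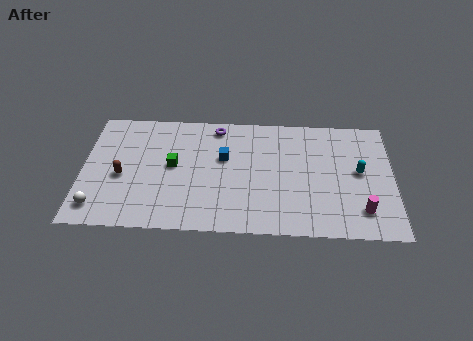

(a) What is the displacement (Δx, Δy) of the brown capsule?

(-0.9, -3.0)

From the two frames, the brown capsule sits at roughly (3.0, 6.8) before and (2.1, 3.8) after.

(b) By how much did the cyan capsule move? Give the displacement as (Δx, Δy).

(-0.3, 0.9)

The cyan capsule started near (15.0, 3.8) and ended near (14.7, 4.7).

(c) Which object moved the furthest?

the white sphere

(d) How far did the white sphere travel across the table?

4.2

The white sphere moved from about (3.7, 4.6) to (0.9, 1.5), a distance of √(2.8² + 3.1²) ≈ 4.2.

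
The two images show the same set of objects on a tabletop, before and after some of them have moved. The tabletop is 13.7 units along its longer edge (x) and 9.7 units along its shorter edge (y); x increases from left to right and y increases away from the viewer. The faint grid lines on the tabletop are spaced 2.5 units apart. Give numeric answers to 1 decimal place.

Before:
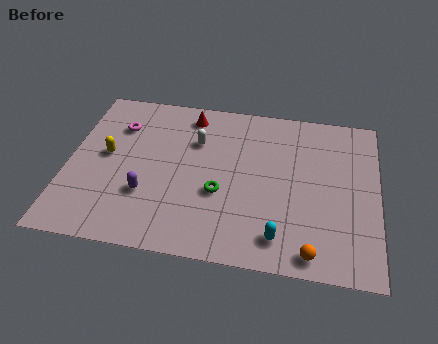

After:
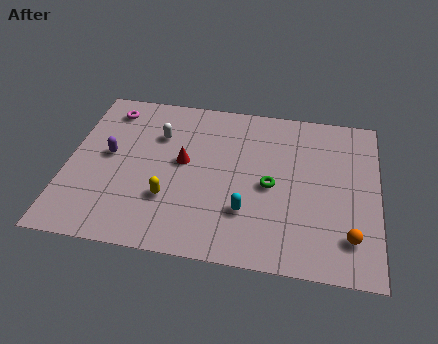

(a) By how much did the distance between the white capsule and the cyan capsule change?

-0.7

The distance was about 6.4 in the first image and 5.7 in the second, so they moved 0.7 units closer together.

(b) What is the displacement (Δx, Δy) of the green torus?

(2.2, 0.8)

The green torus started near (6.8, 3.7) and ended near (9.0, 4.5).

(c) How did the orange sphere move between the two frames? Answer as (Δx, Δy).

(1.6, 1.1)

From the two frames, the orange sphere sits at roughly (10.9, 1.0) before and (12.5, 2.1) after.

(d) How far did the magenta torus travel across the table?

1.1

From (2.1, 7.1) to (1.6, 8.1), the magenta torus covered √(0.5² + 1.0²) ≈ 1.1 units.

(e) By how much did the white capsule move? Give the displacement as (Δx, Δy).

(-1.7, 0.1)

The white capsule started near (5.6, 6.7) and ended near (3.9, 6.8).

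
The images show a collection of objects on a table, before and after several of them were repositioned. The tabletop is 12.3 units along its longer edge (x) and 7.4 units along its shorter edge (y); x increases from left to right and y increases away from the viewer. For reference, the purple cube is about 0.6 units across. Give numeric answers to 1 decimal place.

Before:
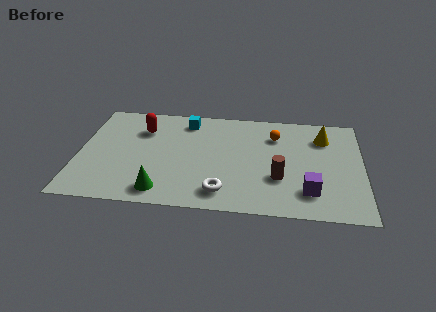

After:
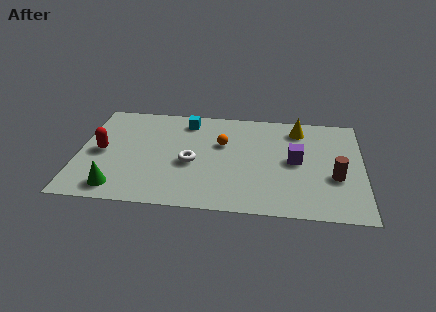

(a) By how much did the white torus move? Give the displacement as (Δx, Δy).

(-1.4, 1.9)

The white torus was at about (6.3, 1.3) and moved to about (4.9, 3.2).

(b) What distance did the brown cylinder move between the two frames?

2.4

The brown cylinder was near (8.7, 2.5) before and (11.1, 2.8) after, so it travelled √(2.4² + 0.3²) ≈ 2.4 units.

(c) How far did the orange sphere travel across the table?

2.4

The orange sphere moved from about (8.5, 5.5) to (6.2, 4.7), a distance of √(2.3² + 0.8²) ≈ 2.4.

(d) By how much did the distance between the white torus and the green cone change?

+1.1

They were about 2.6 units apart before and 3.7 after — 1.1 units further apart.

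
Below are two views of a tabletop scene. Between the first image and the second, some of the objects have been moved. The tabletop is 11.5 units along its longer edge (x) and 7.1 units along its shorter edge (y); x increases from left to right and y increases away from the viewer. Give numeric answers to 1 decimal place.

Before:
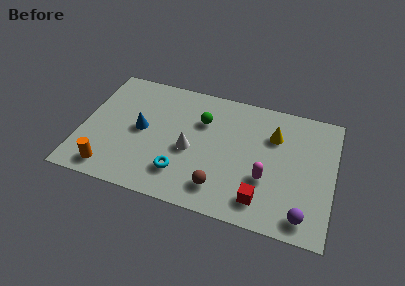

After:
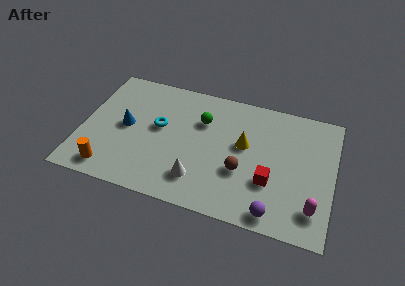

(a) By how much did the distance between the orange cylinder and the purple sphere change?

-1.3

Before: roughly 8.8 units apart; after: 7.5. That's 1.3 units closer together.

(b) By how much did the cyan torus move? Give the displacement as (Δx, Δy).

(-1.2, 2.3)

From the two frames, the cyan torus sits at roughly (4.7, 1.7) before and (3.5, 4.0) after.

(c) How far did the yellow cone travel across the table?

1.6

The yellow cone moved from about (8.7, 5.0) to (7.4, 4.1), a distance of √(1.3² + 0.9²) ≈ 1.6.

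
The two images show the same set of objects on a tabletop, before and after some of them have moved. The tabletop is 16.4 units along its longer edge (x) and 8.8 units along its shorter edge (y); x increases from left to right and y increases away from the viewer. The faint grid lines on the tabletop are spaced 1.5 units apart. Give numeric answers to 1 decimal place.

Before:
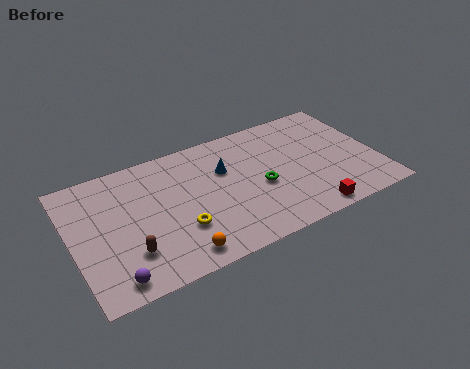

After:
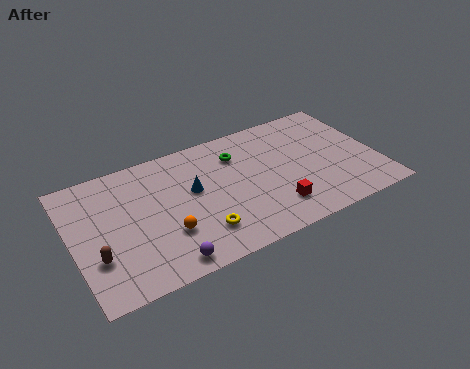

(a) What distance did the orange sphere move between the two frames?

1.6

From (5.2, 1.2) to (4.8, 2.8), the orange sphere covered √(0.4² + 1.6²) ≈ 1.6 units.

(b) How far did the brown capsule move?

1.7

From (2.8, 2.4) to (1.1, 2.8), the brown capsule covered √(1.7² + 0.4²) ≈ 1.7 units.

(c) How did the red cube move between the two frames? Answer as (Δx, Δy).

(-1.7, 1.1)

The red cube was at about (12.2, 0.9) and moved to about (10.5, 2.0).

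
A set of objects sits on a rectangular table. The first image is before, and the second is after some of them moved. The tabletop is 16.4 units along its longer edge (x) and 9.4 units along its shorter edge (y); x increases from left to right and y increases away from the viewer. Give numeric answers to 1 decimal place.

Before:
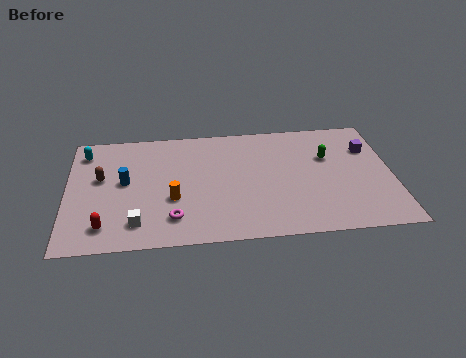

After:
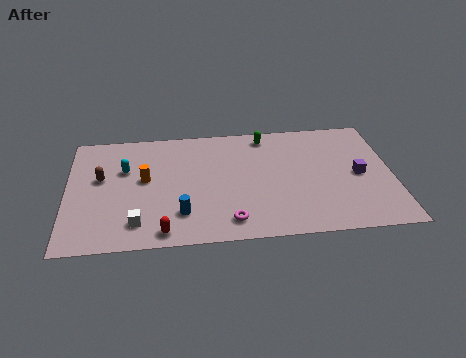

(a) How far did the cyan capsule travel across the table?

2.6

The cyan capsule was near (0.9, 7.7) before and (2.9, 6.1) after, so it travelled √(2.0² + 1.6²) ≈ 2.6 units.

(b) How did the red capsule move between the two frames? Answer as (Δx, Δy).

(2.9, -0.7)

From the two frames, the red capsule sits at roughly (1.9, 1.7) before and (4.8, 1.0) after.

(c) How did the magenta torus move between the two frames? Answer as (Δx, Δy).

(2.8, -0.5)

The magenta torus started near (5.3, 2.0) and ended near (8.1, 1.5).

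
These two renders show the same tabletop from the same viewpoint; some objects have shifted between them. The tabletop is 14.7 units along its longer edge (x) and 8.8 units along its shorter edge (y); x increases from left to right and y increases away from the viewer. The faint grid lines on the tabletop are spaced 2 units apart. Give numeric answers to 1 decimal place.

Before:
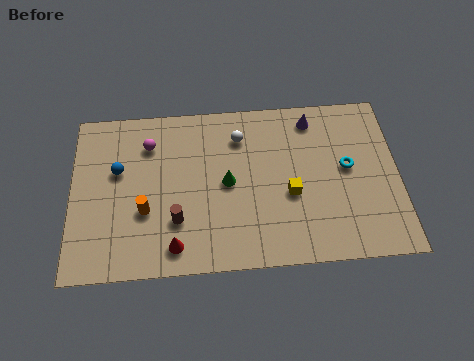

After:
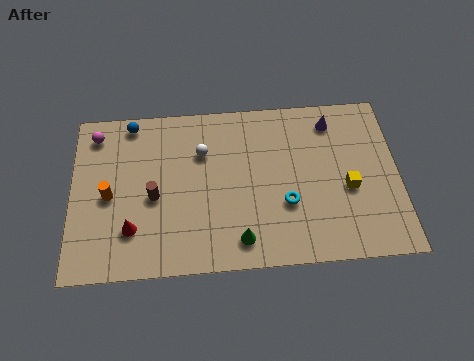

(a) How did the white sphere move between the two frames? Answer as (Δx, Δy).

(-1.7, -0.7)

The white sphere started near (7.6, 6.8) and ended near (5.9, 6.1).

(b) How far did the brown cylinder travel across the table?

1.6

The brown cylinder was near (4.7, 2.6) before and (3.7, 3.9) after, so it travelled √(1.0² + 1.3²) ≈ 1.6 units.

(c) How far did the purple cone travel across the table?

0.9

The purple cone was near (10.9, 7.5) before and (11.8, 7.3) after, so it travelled √(0.9² + 0.2²) ≈ 0.9 units.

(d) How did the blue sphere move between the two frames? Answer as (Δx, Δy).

(0.6, 2.5)

The blue sphere was at about (2.1, 5.4) and moved to about (2.7, 7.9).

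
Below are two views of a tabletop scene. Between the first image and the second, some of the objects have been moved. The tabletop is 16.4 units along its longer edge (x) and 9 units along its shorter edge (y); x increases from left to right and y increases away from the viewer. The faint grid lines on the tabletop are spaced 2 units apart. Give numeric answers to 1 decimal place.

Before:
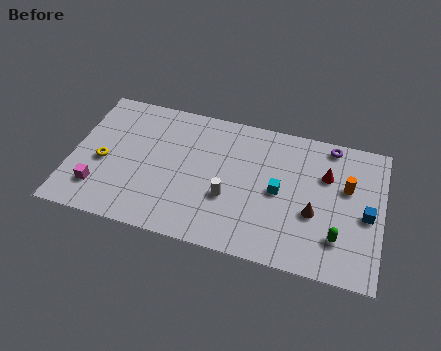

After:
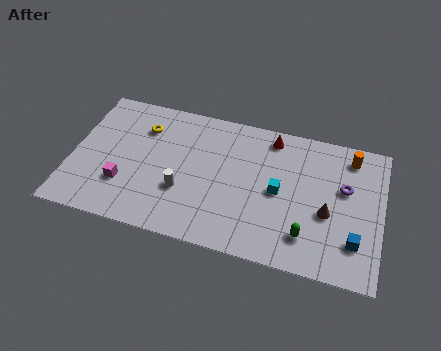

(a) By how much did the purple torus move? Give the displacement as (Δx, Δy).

(0.9, -2.6)

The purple torus started near (13.5, 8.1) and ended near (14.4, 5.5).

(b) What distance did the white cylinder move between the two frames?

2.4

The white cylinder was near (8.4, 3.3) before and (6.0, 3.1) after, so it travelled √(2.4² + 0.2²) ≈ 2.4 units.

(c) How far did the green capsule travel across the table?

1.6

The green capsule moved from about (14.2, 2.3) to (12.6, 2.0), a distance of √(1.6² + 0.3²) ≈ 1.6.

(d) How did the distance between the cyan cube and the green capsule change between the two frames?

-0.9

Before: roughly 3.8 units apart; after: 2.9. That's 0.9 units closer together.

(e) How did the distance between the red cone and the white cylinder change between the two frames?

+0.7

Before: roughly 5.7 units apart; after: 6.4. That's 0.7 units further apart.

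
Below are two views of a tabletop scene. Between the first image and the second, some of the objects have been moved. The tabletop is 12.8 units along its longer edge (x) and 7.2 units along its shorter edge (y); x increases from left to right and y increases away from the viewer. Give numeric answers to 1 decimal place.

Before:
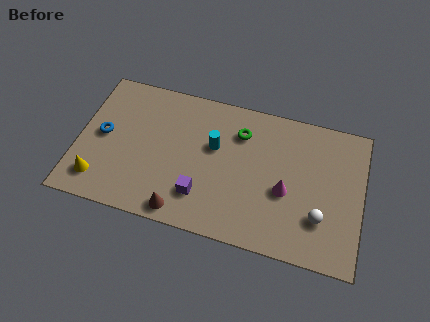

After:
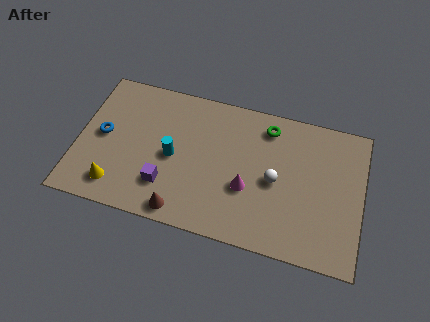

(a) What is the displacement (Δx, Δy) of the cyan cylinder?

(-1.8, -1.0)

From the two frames, the cyan cylinder sits at roughly (6.1, 4.4) before and (4.3, 3.4) after.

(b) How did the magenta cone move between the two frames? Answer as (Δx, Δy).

(-1.7, -0.3)

The magenta cone was at about (9.4, 3.0) and moved to about (7.7, 2.7).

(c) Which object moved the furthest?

the white sphere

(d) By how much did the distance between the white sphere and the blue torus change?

-2.2

They were about 10.0 units apart before and 7.8 after — 2.2 units closer together.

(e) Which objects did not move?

the brown cone and the blue torus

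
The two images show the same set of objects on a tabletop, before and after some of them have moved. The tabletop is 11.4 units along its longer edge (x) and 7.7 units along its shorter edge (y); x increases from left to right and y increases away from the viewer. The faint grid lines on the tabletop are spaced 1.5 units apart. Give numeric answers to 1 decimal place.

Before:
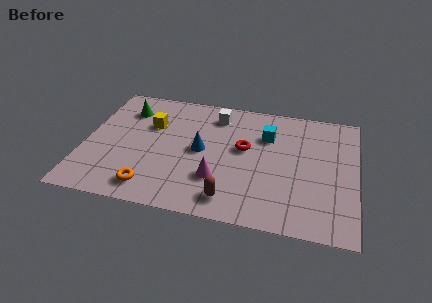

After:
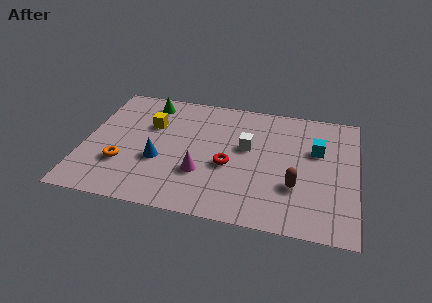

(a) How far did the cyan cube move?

2.2

The cyan cube moved from about (7.6, 5.4) to (9.7, 4.9), a distance of √(2.1² + 0.5²) ≈ 2.2.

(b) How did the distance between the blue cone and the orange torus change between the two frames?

-1.7

The distance was about 3.3 in the first image and 1.6 in the second, so they moved 1.7 units closer together.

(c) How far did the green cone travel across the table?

1.1

The green cone moved from about (1.6, 5.9) to (2.5, 6.5), a distance of √(0.9² + 0.6²) ≈ 1.1.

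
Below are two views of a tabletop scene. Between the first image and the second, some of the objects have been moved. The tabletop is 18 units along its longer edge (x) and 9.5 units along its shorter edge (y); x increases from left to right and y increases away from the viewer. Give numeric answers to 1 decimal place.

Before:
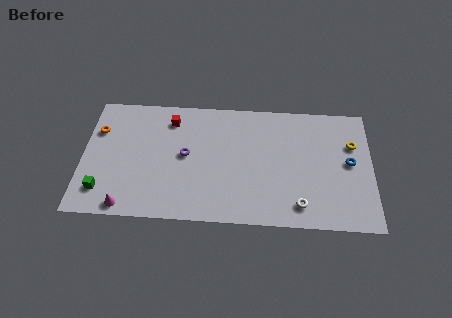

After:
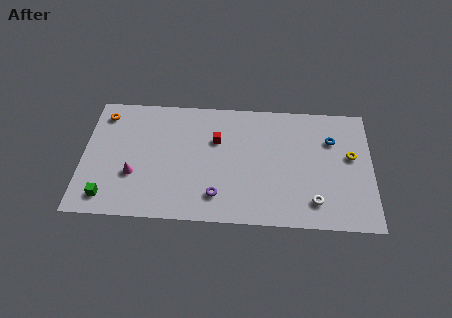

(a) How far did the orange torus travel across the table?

1.3

The orange torus was near (0.9, 6.6) before and (1.2, 7.9) after, so it travelled √(0.3² + 1.3²) ≈ 1.3 units.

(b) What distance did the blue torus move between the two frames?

2.0

The blue torus moved from about (16.6, 5.0) to (15.5, 6.7), a distance of √(1.1² + 1.7²) ≈ 2.0.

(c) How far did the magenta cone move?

2.4

The magenta cone was near (2.8, 0.9) before and (3.2, 3.3) after, so it travelled √(0.4² + 2.4²) ≈ 2.4 units.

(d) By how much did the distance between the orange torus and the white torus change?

+0.9

Before: roughly 13.6 units apart; after: 14.5. That's 0.9 units further apart.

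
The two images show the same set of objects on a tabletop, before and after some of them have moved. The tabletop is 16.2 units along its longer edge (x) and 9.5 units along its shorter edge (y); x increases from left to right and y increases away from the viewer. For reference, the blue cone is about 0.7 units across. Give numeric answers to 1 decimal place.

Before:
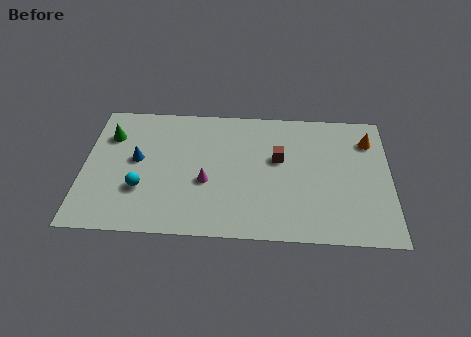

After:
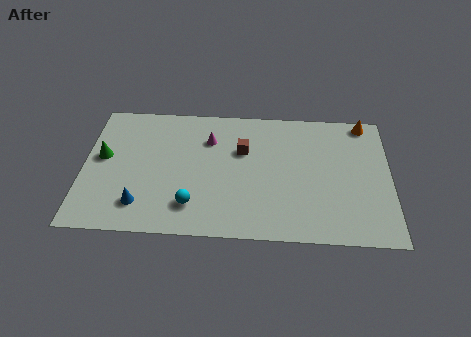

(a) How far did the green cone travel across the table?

1.6

From (1.3, 6.9) to (1.0, 5.3), the green cone covered √(0.3² + 1.6²) ≈ 1.6 units.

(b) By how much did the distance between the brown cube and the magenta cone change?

-2.3

They were about 4.2 units apart before and 1.9 after — 2.3 units closer together.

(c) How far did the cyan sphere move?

2.9

The cyan sphere was near (3.1, 3.1) before and (5.8, 2.1) after, so it travelled √(2.7² + 1.0²) ≈ 2.9 units.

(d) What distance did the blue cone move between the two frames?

3.2

From (2.8, 5.2) to (3.1, 2.0), the blue cone covered √(0.3² + 3.2²) ≈ 3.2 units.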